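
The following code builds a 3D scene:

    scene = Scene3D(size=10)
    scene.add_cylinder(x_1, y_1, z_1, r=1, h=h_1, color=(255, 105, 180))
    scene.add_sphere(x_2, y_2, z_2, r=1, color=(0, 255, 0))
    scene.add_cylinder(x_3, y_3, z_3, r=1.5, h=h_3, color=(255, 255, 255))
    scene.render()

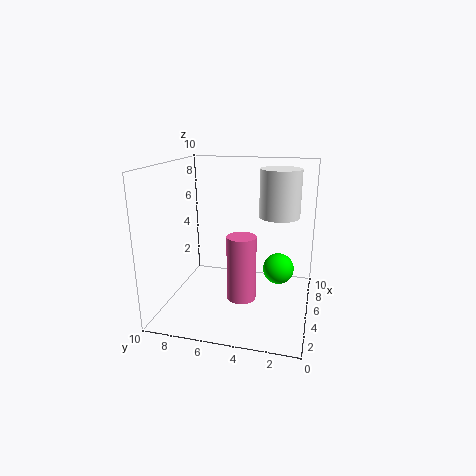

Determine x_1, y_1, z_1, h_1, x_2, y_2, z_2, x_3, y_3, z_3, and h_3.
x_1 = 4, y_1 = 4.5, z_1 = 1, h_1 = 4.5, x_2 = 4, y_2 = 2, z_2 = 3.5, x_3 = 7.5, y_3 = 2.5, z_3 = 6, h_3 = 3.5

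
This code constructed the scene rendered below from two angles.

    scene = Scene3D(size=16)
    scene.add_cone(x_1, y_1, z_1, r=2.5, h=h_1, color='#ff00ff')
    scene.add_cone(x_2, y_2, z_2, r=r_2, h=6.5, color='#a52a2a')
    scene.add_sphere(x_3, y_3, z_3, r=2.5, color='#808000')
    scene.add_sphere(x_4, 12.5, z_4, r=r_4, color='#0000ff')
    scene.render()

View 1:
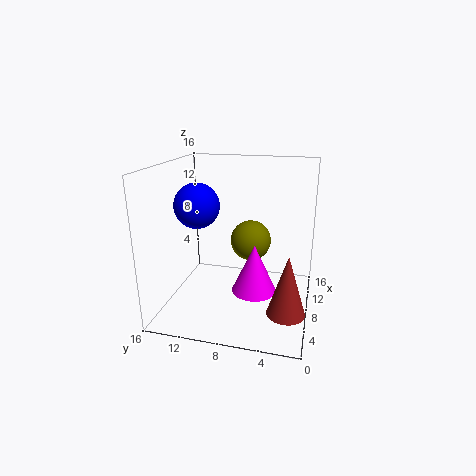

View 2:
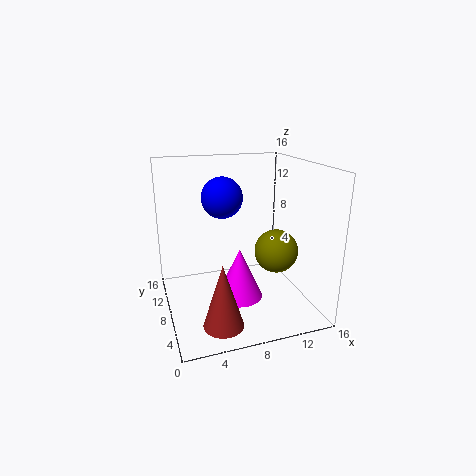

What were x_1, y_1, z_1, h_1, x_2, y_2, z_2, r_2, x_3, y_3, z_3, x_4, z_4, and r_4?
x_1 = 7.5
y_1 = 6
z_1 = 2
h_1 = 5.5
x_2 = 4.5
y_2 = 2
z_2 = 1.5
r_2 = 2
x_3 = 12.5
y_3 = 7.5
z_3 = 6
x_4 = 7.5
z_4 = 11.5
r_4 = 2.5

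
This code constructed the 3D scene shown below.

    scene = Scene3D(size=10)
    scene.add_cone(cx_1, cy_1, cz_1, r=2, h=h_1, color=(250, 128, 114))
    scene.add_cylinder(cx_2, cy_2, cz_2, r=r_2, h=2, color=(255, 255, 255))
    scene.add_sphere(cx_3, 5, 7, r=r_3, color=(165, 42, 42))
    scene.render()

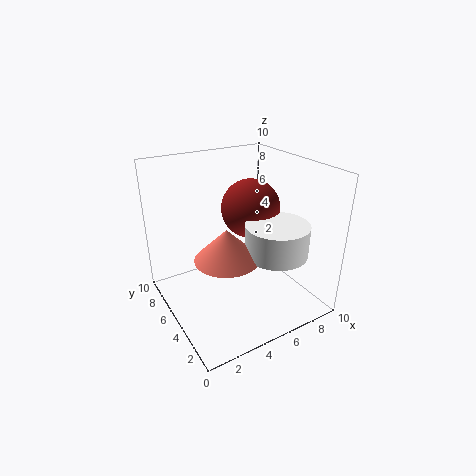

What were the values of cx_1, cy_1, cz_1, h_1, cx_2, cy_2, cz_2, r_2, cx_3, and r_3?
cx_1 = 3; cy_1 = 3; cz_1 = 5; h_1 = 2; cx_2 = 6; cy_2 = 2; cz_2 = 5; r_2 = 2; cx_3 = 6; r_3 = 2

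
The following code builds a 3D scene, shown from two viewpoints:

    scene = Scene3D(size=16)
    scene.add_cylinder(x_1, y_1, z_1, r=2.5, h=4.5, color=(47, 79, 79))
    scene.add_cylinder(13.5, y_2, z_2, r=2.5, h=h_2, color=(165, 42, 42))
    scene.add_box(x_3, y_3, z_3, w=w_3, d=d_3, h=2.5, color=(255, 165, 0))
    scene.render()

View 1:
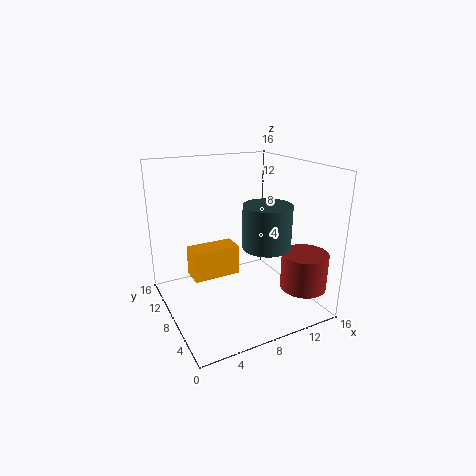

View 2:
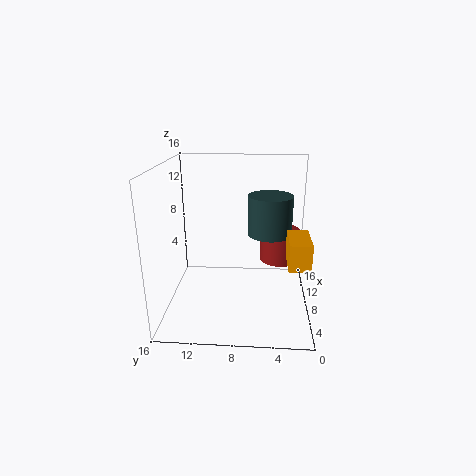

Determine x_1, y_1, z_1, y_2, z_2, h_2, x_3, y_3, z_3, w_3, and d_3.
x_1 = 9.5
y_1 = 4.5
z_1 = 8
y_2 = 3
z_2 = 3
h_2 = 4
x_3 = 0.5
y_3 = 1
z_3 = 8
w_3 = 4
d_3 = 2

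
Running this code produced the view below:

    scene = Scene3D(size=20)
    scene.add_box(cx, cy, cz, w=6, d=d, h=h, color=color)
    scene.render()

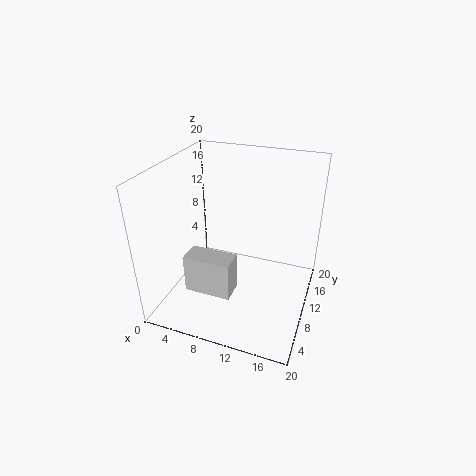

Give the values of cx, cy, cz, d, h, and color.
cx = 5.5
cy = 2.5
cz = 5.5
d = 3
h = 5
color = 'lightgray'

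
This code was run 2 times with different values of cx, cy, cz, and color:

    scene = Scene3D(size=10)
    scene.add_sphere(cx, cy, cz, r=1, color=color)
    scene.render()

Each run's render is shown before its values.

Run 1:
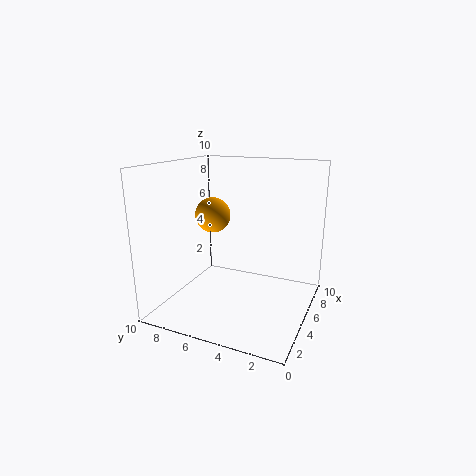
cx = 1.5, cy = 5, cz = 7.5, color = 'orange'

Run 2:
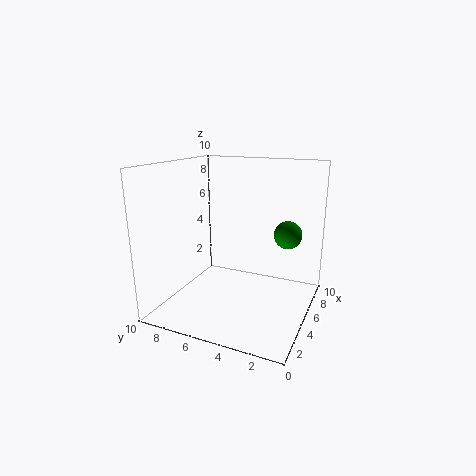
cx = 7, cy = 2, cz = 5, color = 'green'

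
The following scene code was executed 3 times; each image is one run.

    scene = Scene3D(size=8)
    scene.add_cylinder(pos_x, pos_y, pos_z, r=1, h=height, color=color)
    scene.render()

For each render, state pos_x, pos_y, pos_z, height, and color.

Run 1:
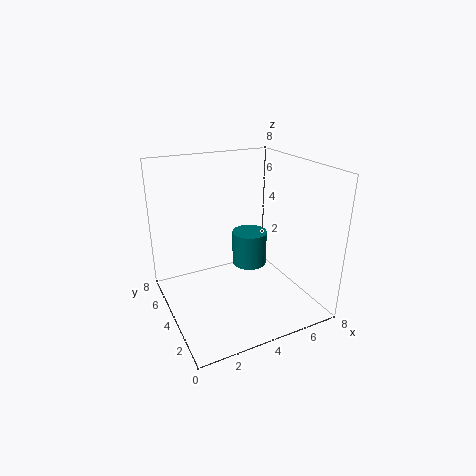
pos_x = 5, pos_y = 4.5, pos_z = 2, height = 2, color = 'teal'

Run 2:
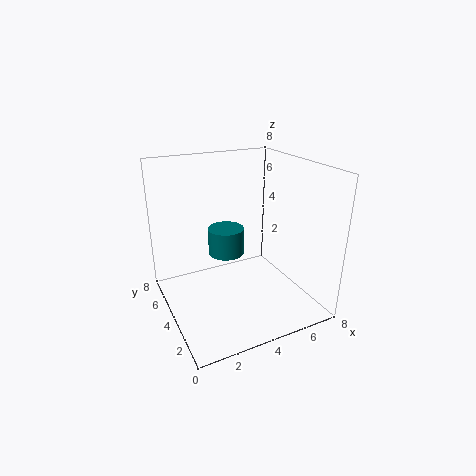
pos_x = 3.5, pos_y = 4.5, pos_z = 3, height = 1.5, color = 'teal'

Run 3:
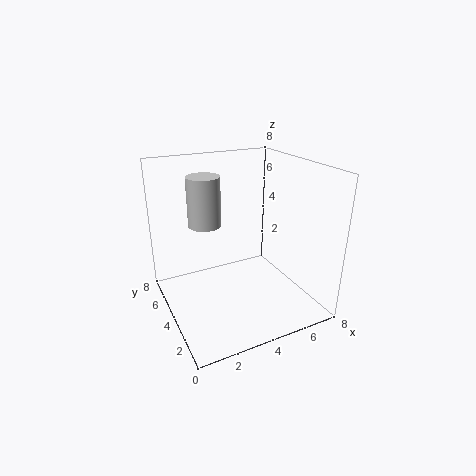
pos_x = 3, pos_y = 6.5, pos_z = 4, height = 3, color = 'lightgray'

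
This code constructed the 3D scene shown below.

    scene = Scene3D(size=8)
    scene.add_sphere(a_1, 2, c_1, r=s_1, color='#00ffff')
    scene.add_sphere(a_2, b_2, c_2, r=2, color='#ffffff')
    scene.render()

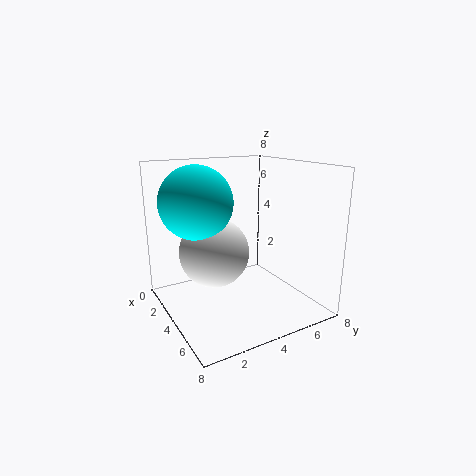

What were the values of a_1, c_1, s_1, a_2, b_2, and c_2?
a_1 = 3, c_1 = 6, s_1 = 2, a_2 = 3, b_2 = 3, c_2 = 3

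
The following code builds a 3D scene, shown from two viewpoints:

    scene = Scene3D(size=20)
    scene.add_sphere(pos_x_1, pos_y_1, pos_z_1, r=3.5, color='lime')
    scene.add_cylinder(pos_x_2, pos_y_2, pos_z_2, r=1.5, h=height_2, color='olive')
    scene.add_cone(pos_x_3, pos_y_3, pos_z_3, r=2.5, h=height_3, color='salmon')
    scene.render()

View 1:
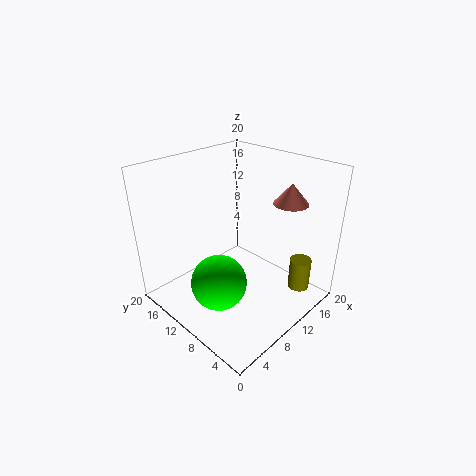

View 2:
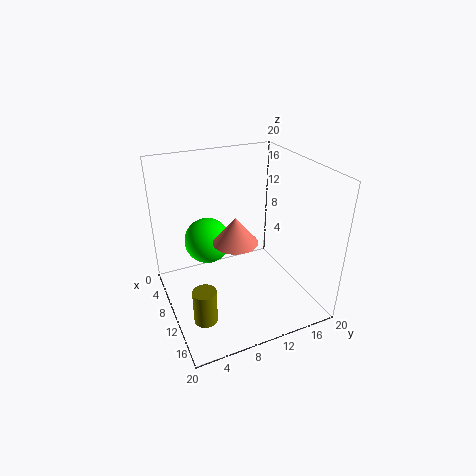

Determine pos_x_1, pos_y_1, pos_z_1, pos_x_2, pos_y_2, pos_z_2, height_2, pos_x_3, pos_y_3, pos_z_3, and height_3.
pos_x_1 = 4
pos_y_1 = 7.5
pos_z_1 = 7
pos_x_2 = 15.5
pos_y_2 = 3
pos_z_2 = 2.5
height_2 = 4.5
pos_x_3 = 17
pos_y_3 = 6.5
pos_z_3 = 14
height_3 = 3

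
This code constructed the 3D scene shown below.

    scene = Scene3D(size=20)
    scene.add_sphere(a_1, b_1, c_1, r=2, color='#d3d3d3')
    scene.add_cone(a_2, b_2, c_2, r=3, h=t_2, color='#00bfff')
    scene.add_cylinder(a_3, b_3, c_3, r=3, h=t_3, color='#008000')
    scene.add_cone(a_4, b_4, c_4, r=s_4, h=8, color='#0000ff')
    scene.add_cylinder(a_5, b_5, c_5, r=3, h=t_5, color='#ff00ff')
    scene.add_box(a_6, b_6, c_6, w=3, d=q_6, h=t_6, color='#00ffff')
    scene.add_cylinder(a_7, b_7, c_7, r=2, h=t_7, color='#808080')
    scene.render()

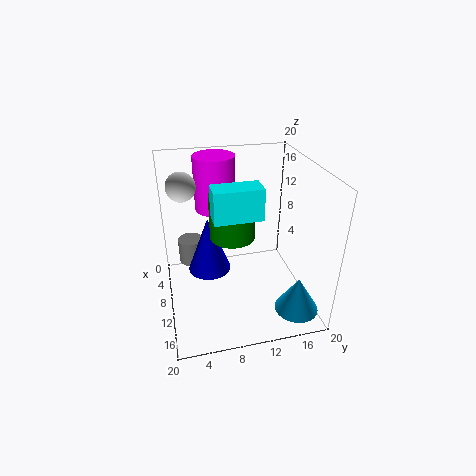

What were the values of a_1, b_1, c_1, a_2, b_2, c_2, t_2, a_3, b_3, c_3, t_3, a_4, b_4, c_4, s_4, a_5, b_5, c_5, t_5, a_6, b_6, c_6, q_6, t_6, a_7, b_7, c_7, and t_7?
a_1 = 7; b_1 = 3; c_1 = 17; a_2 = 16; b_2 = 17; c_2 = 1; t_2 = 5; a_3 = 11; b_3 = 9; c_3 = 11; t_3 = 6; a_4 = 9; b_4 = 6; c_4 = 5; s_4 = 3; a_5 = 4; b_5 = 8; c_5 = 12; t_5 = 8; a_6 = 12; b_6 = 6; c_6 = 15; q_6 = 6; t_6 = 4; a_7 = 2; b_7 = 4; c_7 = 2; t_7 = 4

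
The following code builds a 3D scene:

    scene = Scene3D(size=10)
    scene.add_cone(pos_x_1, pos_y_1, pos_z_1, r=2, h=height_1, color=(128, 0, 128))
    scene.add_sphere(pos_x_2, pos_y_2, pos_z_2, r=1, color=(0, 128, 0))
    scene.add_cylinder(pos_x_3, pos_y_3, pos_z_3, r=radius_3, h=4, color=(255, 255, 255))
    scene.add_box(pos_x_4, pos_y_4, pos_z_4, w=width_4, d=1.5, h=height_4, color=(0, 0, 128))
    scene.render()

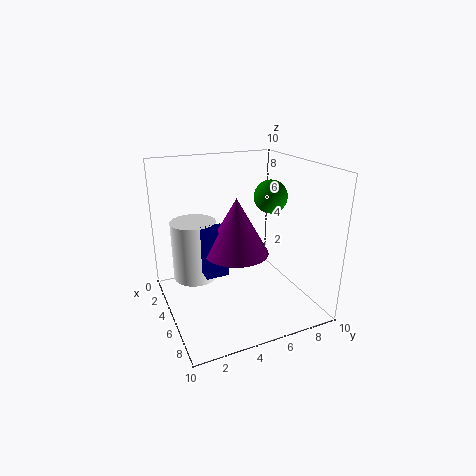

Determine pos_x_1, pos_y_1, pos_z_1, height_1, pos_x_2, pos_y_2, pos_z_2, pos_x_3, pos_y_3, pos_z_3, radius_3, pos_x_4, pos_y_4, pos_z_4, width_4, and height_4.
pos_x_1 = 7, pos_y_1 = 4, pos_z_1 = 5, height_1 = 3.5, pos_x_2 = 7.5, pos_y_2 = 6, pos_z_2 = 8.5, pos_x_3 = 4.5, pos_y_3 = 2, pos_z_3 = 2.5, radius_3 = 1.5, pos_x_4 = 5.5, pos_y_4 = 2, pos_z_4 = 3.5, width_4 = 1.5, height_4 = 3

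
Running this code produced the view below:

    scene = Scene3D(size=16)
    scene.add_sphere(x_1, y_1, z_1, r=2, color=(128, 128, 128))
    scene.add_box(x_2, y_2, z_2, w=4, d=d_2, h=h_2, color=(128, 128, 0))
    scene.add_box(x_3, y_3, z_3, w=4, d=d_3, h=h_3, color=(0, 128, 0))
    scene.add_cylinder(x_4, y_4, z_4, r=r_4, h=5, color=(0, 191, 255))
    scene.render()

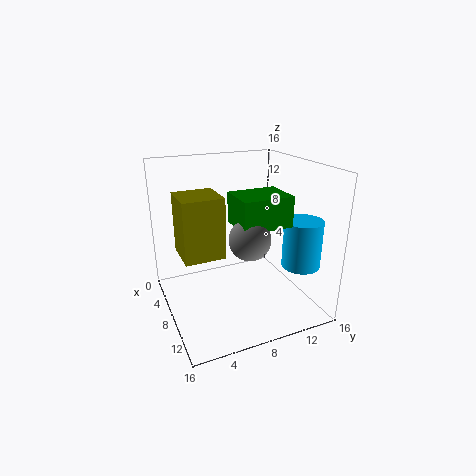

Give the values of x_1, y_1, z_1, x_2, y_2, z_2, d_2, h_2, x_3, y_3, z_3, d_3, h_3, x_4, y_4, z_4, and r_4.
x_1 = 13, y_1 = 7, z_1 = 10, x_2 = 8, y_2 = 1, z_2 = 8, d_2 = 4, h_2 = 6, x_3 = 10, y_3 = 6, z_3 = 11, d_3 = 5, h_3 = 3, x_4 = 13, y_4 = 13, z_4 = 6, r_4 = 2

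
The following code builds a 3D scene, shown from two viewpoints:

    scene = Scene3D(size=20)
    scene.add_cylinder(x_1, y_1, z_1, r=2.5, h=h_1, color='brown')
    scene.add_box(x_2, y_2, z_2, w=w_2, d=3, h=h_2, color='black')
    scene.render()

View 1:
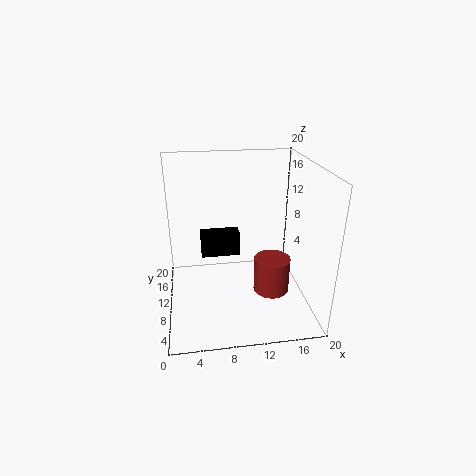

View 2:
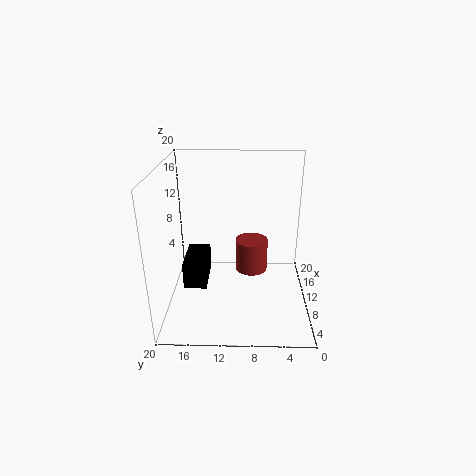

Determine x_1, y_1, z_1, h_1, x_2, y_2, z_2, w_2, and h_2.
x_1 = 14.5
y_1 = 8
z_1 = 2.5
h_1 = 5
x_2 = 5
y_2 = 14
z_2 = 5
w_2 = 6
h_2 = 3.5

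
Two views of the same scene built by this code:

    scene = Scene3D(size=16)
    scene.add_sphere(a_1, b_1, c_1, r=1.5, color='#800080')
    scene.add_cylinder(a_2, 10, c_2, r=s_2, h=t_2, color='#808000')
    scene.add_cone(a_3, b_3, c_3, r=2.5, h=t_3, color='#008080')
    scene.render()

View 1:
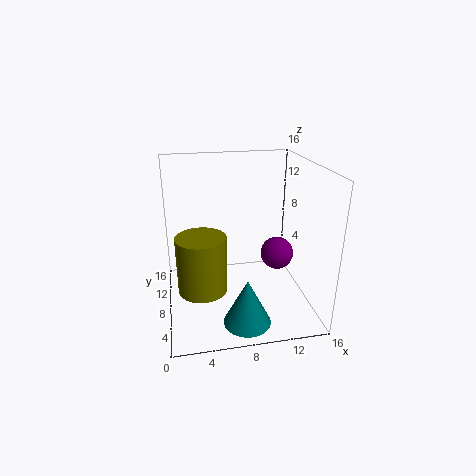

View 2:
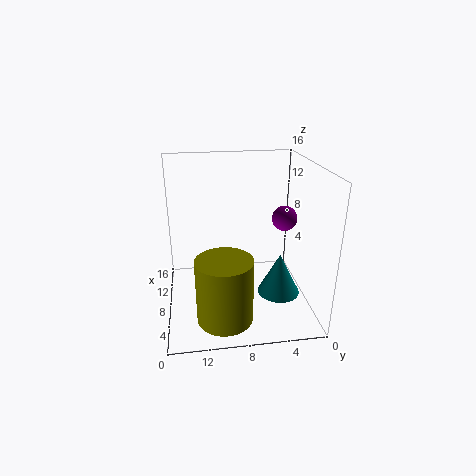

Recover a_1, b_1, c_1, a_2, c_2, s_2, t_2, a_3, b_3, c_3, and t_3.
a_1 = 10.5, b_1 = 2, c_1 = 9, a_2 = 4, c_2 = 0.5, s_2 = 3, t_2 = 7, a_3 = 8, b_3 = 3, c_3 = 0.5, t_3 = 5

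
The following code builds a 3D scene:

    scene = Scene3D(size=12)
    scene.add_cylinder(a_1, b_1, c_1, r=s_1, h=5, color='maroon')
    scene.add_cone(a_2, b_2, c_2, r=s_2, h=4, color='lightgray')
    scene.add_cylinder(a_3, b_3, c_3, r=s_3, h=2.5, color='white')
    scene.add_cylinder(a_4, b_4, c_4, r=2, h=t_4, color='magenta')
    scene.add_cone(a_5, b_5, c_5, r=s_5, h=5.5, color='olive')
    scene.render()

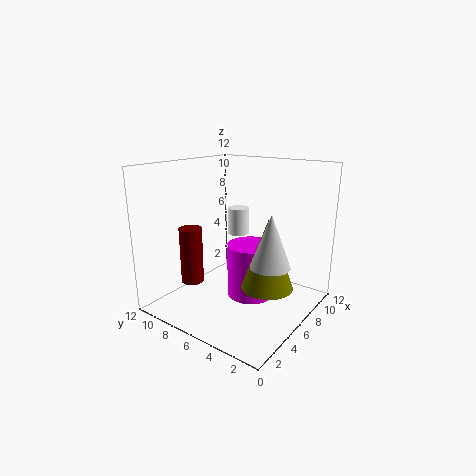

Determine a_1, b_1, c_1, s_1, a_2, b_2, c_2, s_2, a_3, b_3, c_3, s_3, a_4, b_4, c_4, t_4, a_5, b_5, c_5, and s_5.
a_1 = 4.5, b_1 = 10, c_1 = 1.5, s_1 = 1, a_2 = 4.5, b_2 = 2, c_2 = 5, s_2 = 1.5, a_3 = 9.5, b_3 = 8.5, c_3 = 5, s_3 = 1, a_4 = 6.5, b_4 = 5, c_4 = 1, t_4 = 4.5, a_5 = 5, b_5 = 2.5, c_5 = 3, s_5 = 2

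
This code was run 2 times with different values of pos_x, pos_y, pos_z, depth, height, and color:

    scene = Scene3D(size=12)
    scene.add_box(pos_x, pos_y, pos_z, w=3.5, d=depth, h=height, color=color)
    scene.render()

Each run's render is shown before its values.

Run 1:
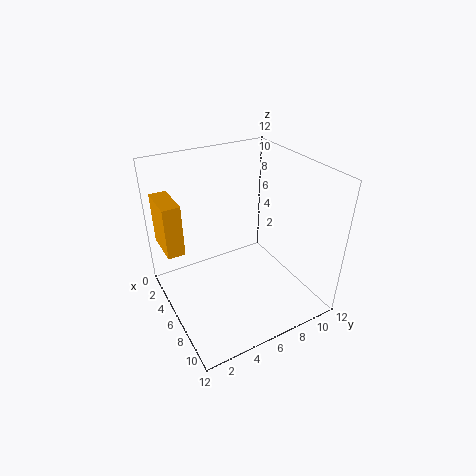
pos_x = 0.5; pos_y = 0.5; pos_z = 4.5; depth = 1.5; height = 4.5; color = 'orange'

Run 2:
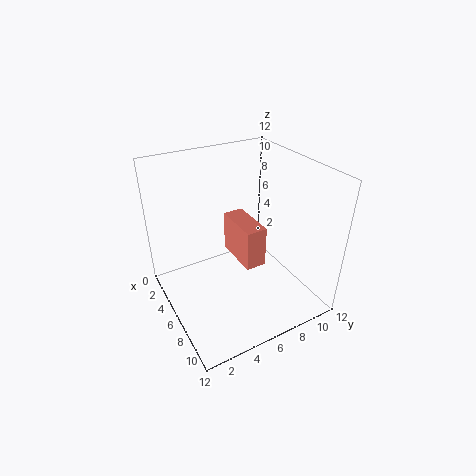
pos_x = 6.5; pos_y = 4.5; pos_z = 6; depth = 1.5; height = 3; color = 'salmon'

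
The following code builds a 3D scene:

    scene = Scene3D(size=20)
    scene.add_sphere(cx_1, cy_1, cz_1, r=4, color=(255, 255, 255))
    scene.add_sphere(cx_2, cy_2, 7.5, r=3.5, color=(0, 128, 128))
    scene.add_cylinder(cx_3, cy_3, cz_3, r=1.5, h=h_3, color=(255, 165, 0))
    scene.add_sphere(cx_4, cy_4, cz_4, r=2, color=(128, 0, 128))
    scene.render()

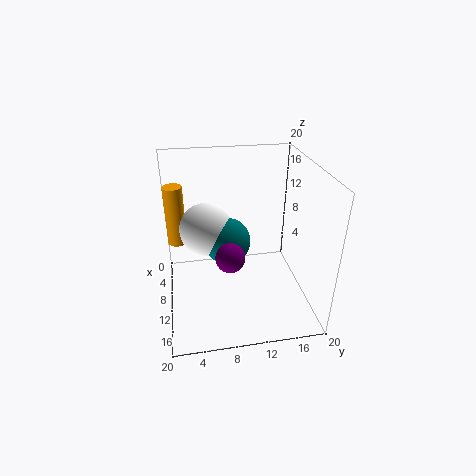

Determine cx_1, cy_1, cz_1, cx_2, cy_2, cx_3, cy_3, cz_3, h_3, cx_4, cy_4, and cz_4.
cx_1 = 5; cy_1 = 6; cz_1 = 9; cx_2 = 6.5; cy_2 = 9; cx_3 = 2; cy_3 = 1.5; cz_3 = 5.5; h_3 = 9.5; cx_4 = 12.5; cy_4 = 8.5; cz_4 = 8.5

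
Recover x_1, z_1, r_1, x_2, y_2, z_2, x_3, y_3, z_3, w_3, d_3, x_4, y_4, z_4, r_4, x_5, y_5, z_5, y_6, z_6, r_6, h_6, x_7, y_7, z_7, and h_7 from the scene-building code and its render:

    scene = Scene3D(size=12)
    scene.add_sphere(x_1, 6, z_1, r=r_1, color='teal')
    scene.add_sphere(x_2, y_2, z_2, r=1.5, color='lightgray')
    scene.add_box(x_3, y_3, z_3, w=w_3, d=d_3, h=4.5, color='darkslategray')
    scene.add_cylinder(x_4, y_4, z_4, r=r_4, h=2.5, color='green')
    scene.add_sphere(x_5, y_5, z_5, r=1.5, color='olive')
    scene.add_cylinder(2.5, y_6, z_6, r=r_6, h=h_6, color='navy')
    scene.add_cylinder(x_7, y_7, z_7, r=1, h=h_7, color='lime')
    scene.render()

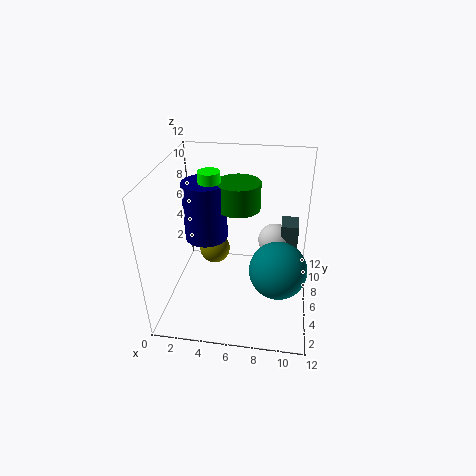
x_1 = 9.5; z_1 = 3; r_1 = 2.5; x_2 = 9; y_2 = 8.5; z_2 = 4.5; x_3 = 9.5; y_3 = 7.5; z_3 = 2; w_3 = 1.5; d_3 = 2; x_4 = 5.5; y_4 = 9.5; z_4 = 7; r_4 = 2; x_5 = 3; y_5 = 10; z_5 = 2; y_6 = 9; z_6 = 4; r_6 = 2; h_6 = 5.5; x_7 = 3; y_7 = 9; z_7 = 6.5; h_7 = 4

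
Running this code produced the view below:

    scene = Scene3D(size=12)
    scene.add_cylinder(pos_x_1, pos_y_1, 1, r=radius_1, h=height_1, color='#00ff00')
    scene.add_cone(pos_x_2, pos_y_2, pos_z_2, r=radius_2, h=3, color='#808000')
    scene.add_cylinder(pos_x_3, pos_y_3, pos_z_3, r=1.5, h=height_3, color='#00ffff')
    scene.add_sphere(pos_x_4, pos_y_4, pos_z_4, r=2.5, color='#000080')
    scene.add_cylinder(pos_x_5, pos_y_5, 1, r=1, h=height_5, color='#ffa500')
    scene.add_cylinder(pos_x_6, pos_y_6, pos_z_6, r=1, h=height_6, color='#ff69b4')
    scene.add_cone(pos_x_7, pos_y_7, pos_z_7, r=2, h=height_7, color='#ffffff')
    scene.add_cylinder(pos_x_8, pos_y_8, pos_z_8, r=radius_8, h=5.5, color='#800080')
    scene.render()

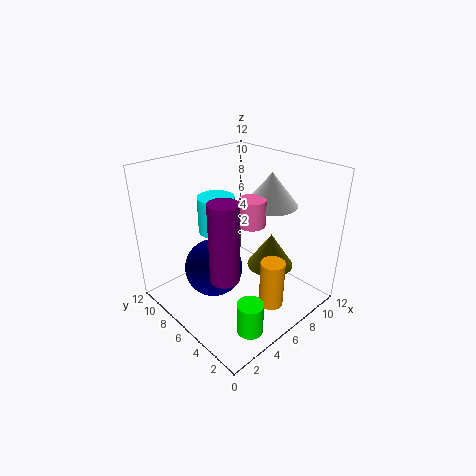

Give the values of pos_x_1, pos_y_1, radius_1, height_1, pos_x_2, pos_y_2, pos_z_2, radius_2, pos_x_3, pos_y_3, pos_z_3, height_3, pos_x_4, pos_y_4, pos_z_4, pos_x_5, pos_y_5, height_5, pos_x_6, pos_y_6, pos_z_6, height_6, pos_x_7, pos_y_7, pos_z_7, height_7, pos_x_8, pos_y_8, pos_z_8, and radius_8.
pos_x_1 = 3; pos_y_1 = 1.5; radius_1 = 1; height_1 = 2.5; pos_x_2 = 8.5; pos_y_2 = 4.5; pos_z_2 = 3; radius_2 = 2; pos_x_3 = 5; pos_y_3 = 7.5; pos_z_3 = 6.5; height_3 = 3; pos_x_4 = 4.5; pos_y_4 = 7.5; pos_z_4 = 3; pos_x_5 = 6.5; pos_y_5 = 2.5; height_5 = 4; pos_x_6 = 5; pos_y_6 = 3.5; pos_z_6 = 8.5; height_6 = 2; pos_x_7 = 7; pos_y_7 = 3.5; pos_z_7 = 9.5; height_7 = 2.5; pos_x_8 = 1.5; pos_y_8 = 2.5; pos_z_8 = 6; radius_8 = 1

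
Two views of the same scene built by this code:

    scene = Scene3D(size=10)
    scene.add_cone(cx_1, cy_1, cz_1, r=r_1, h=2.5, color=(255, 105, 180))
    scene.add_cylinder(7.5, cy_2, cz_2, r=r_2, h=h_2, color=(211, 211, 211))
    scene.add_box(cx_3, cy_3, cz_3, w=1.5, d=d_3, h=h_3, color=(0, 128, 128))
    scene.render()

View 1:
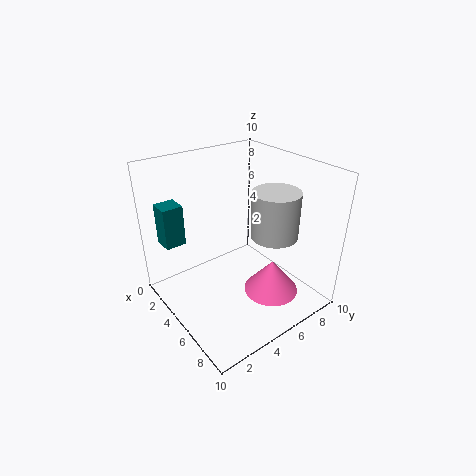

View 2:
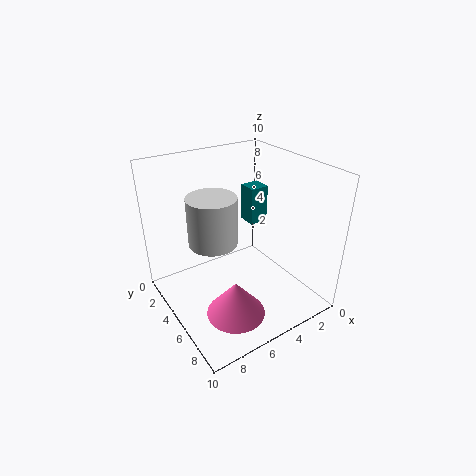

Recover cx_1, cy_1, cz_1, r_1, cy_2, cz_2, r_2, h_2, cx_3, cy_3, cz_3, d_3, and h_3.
cx_1 = 6.5; cy_1 = 7; cz_1 = 0.5; r_1 = 2; cy_2 = 6; cz_2 = 6; r_2 = 1.5; h_2 = 3; cx_3 = 0.5; cy_3 = 1; cz_3 = 4; d_3 = 1.5; h_3 = 3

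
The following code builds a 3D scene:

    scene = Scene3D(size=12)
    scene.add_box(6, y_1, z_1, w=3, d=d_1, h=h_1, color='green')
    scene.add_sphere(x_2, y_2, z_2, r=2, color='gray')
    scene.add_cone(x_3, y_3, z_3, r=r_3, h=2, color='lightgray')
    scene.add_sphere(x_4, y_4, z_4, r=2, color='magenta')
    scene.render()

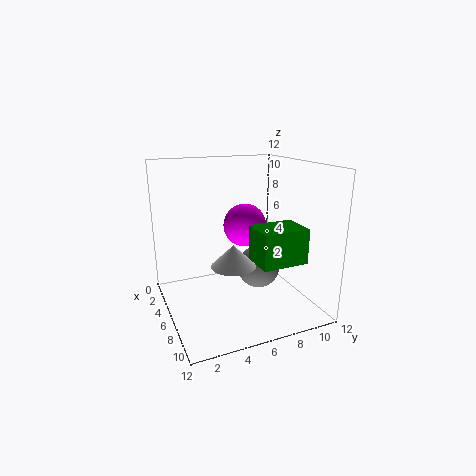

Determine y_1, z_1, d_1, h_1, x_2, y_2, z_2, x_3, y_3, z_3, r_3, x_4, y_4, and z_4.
y_1 = 7
z_1 = 4
d_1 = 4
h_1 = 3
x_2 = 4
y_2 = 9
z_2 = 2
x_3 = 5
y_3 = 6
z_3 = 3
r_3 = 2
x_4 = 3
y_4 = 8
z_4 = 6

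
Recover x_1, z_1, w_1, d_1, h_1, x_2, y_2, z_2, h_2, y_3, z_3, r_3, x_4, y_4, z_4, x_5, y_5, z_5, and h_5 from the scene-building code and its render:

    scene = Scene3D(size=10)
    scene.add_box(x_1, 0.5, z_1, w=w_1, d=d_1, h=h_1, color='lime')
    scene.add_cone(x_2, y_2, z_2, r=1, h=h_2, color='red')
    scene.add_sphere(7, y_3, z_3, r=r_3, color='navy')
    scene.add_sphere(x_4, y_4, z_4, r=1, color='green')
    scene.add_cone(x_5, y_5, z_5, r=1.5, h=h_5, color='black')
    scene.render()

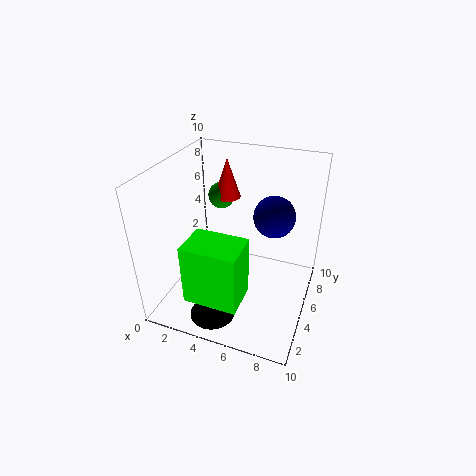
x_1 = 3; z_1 = 2.5; w_1 = 3.5; d_1 = 2.5; h_1 = 4; x_2 = 3; y_2 = 8; z_2 = 6.5; h_2 = 3; y_3 = 7; z_3 = 6; r_3 = 1.5; x_4 = 2.5; y_4 = 8; z_4 = 6.5; x_5 = 4.5; y_5 = 1.5; z_5 = 1; h_5 = 2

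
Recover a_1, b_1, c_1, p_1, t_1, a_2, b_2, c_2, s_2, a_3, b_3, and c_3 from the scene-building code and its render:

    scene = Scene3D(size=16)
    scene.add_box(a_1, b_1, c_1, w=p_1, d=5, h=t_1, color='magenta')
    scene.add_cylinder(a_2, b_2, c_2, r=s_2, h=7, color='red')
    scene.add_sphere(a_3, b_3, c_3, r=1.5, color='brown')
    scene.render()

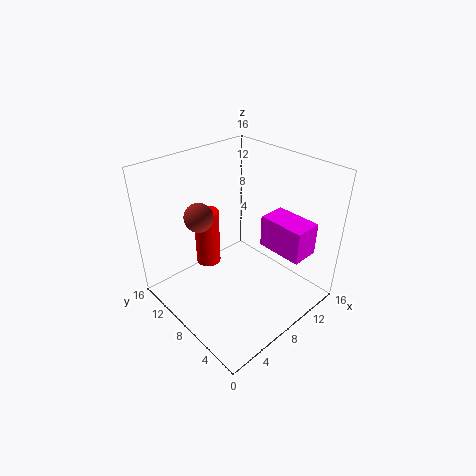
a_1 = 9.5; b_1 = 1; c_1 = 7.5; p_1 = 3; t_1 = 3.5; a_2 = 7.5; b_2 = 13; c_2 = 2.5; s_2 = 1.5; a_3 = 4; b_3 = 9.5; c_3 = 11.5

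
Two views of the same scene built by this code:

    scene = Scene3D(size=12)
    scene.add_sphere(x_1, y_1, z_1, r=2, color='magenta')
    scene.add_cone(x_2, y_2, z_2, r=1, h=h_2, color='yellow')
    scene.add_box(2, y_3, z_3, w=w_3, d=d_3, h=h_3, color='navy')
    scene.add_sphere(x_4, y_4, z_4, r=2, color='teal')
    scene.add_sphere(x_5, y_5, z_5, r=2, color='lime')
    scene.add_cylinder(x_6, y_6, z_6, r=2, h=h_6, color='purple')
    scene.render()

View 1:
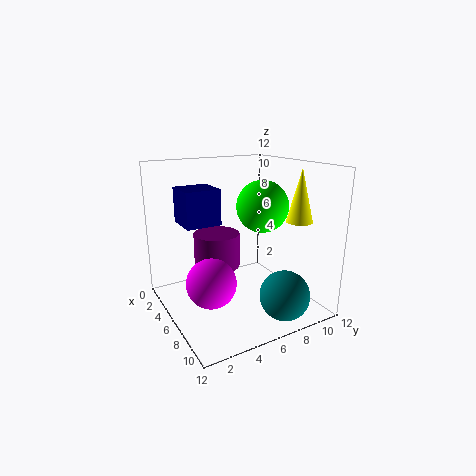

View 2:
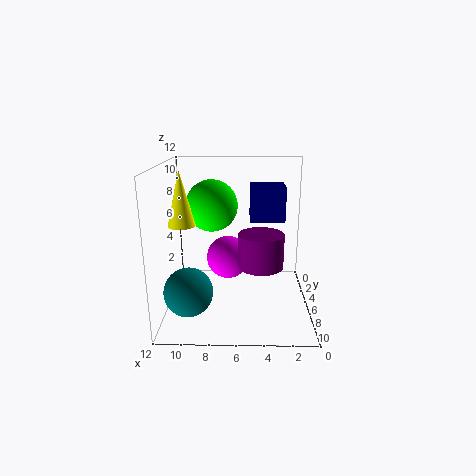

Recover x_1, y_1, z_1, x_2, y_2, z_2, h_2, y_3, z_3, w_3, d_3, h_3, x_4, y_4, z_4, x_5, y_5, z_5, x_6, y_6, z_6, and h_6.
x_1 = 7; y_1 = 3; z_1 = 3; x_2 = 10; y_2 = 9; z_2 = 8; h_2 = 4; y_3 = 2; z_3 = 7; w_3 = 3; d_3 = 3; h_3 = 3; x_4 = 10; y_4 = 8; z_4 = 2; x_5 = 8; y_5 = 7; z_5 = 9; x_6 = 4; y_6 = 5; z_6 = 3; h_6 = 3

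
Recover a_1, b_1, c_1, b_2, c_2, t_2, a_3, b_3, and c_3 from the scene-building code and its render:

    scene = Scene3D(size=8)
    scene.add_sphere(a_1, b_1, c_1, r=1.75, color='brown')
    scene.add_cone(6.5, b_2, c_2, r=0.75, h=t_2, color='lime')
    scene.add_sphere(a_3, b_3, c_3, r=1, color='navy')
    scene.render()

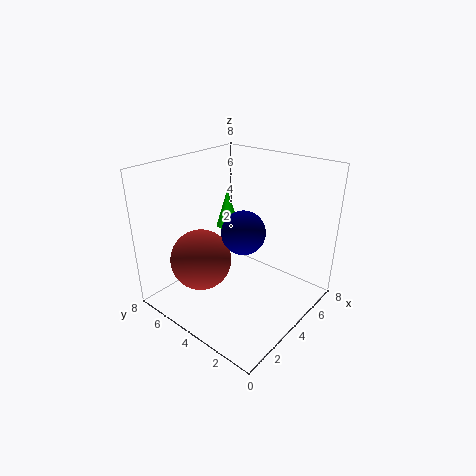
a_1 = 2.75, b_1 = 5.75, c_1 = 2.5, b_2 = 7, c_2 = 3, t_2 = 2.5, a_3 = 2, b_3 = 2, c_3 = 5.75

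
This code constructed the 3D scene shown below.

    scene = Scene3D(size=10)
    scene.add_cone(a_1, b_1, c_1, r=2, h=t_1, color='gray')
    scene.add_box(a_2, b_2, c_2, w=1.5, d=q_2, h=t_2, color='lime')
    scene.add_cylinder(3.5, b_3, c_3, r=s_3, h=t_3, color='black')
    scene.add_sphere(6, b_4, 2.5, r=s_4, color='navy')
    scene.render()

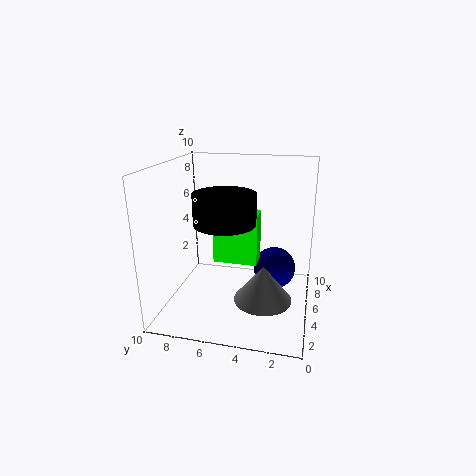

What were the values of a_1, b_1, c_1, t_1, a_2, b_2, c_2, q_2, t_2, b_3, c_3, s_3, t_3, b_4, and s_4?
a_1 = 4, b_1 = 3, c_1 = 1, t_1 = 2.5, a_2 = 4, b_2 = 3.5, c_2 = 3.5, q_2 = 3, t_2 = 3.5, b_3 = 5.5, c_3 = 6.5, s_3 = 2, t_3 = 2, b_4 = 2.5, s_4 = 1.5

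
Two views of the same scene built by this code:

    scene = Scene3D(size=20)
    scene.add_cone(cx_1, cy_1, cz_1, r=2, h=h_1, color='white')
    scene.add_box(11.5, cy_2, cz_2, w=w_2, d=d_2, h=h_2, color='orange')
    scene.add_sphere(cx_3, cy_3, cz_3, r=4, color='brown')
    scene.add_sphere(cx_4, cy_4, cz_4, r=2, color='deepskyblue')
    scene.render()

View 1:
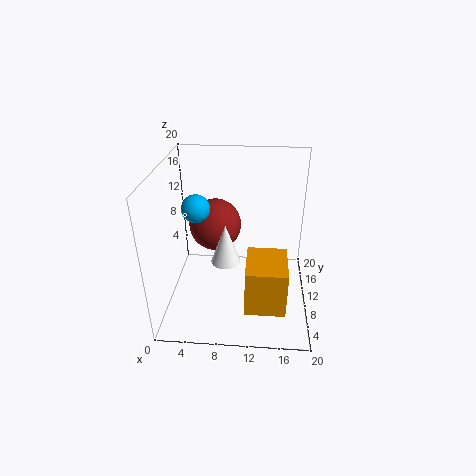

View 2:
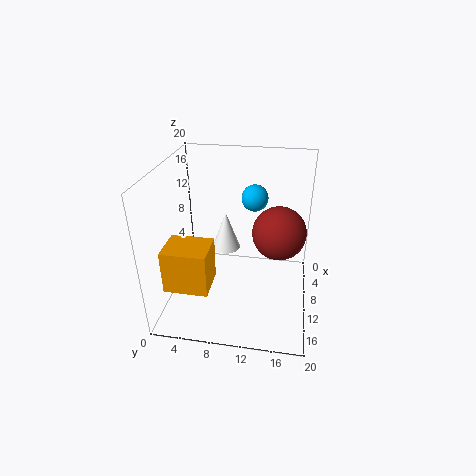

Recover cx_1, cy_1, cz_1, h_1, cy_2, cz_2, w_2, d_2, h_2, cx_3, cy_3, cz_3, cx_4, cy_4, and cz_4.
cx_1 = 8.5; cy_1 = 8; cz_1 = 7.5; h_1 = 5.5; cy_2 = 1; cz_2 = 4.5; w_2 = 5; d_2 = 6; h_2 = 6; cx_3 = 6; cy_3 = 15.5; cz_3 = 9; cx_4 = 4; cy_4 = 11.5; cz_4 = 13.5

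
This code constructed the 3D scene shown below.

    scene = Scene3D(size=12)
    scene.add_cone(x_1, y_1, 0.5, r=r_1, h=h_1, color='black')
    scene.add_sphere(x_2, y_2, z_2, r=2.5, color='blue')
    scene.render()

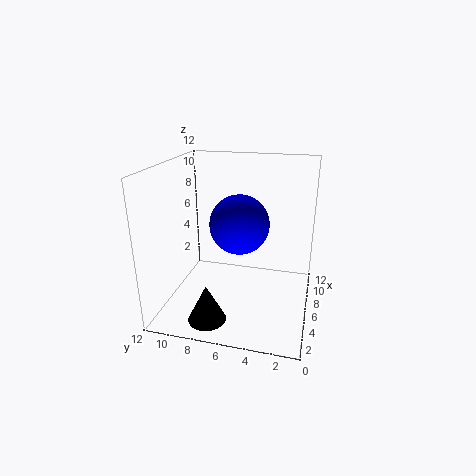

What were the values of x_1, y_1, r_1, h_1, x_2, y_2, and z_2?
x_1 = 2, y_1 = 7.5, r_1 = 1.5, h_1 = 3, x_2 = 6.5, y_2 = 6, z_2 = 7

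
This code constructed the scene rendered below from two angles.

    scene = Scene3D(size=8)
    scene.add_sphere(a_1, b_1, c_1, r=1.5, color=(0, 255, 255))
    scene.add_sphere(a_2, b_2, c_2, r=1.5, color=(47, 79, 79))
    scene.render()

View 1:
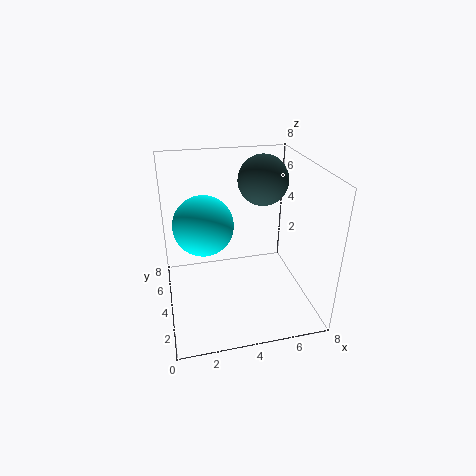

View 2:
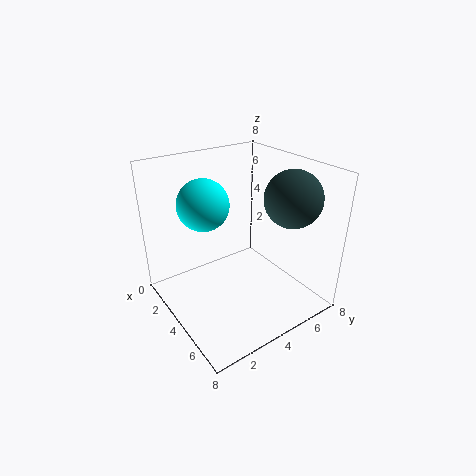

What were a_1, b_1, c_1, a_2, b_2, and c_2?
a_1 = 2, b_1 = 3, c_1 = 5.5, a_2 = 6, b_2 = 6, c_2 = 6.5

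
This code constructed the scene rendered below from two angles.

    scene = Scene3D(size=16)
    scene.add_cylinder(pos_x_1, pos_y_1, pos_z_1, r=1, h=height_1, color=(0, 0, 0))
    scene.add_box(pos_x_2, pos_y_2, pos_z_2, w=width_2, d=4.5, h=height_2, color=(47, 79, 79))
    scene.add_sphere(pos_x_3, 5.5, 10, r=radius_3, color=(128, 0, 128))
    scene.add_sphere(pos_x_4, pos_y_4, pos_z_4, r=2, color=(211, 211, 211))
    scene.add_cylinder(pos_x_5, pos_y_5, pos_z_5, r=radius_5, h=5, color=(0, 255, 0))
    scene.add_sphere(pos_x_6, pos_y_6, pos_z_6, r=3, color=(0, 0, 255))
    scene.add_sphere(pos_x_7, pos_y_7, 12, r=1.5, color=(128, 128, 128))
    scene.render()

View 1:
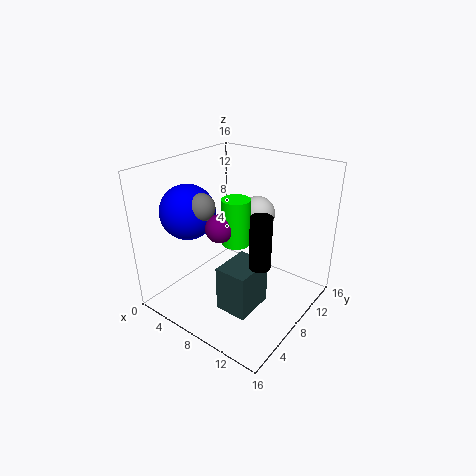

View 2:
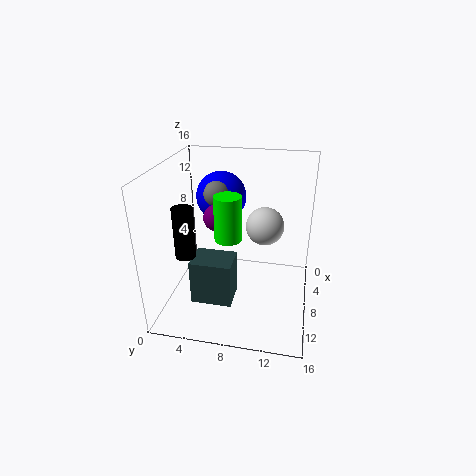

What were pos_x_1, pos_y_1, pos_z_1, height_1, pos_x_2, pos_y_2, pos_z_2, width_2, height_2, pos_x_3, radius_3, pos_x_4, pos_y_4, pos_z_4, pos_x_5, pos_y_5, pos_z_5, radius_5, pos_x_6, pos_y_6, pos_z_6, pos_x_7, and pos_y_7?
pos_x_1 = 13.5; pos_y_1 = 4; pos_z_1 = 8.5; height_1 = 5; pos_x_2 = 8.5; pos_y_2 = 3.5; pos_z_2 = 1.5; width_2 = 3.5; height_2 = 5; pos_x_3 = 7.5; radius_3 = 1.5; pos_x_4 = 8.5; pos_y_4 = 11; pos_z_4 = 10; pos_x_5 = 8.5; pos_y_5 = 7; pos_z_5 = 8; radius_5 = 1.5; pos_x_6 = 3.5; pos_y_6 = 5; pos_z_6 = 11; pos_x_7 = 5.5; pos_y_7 = 5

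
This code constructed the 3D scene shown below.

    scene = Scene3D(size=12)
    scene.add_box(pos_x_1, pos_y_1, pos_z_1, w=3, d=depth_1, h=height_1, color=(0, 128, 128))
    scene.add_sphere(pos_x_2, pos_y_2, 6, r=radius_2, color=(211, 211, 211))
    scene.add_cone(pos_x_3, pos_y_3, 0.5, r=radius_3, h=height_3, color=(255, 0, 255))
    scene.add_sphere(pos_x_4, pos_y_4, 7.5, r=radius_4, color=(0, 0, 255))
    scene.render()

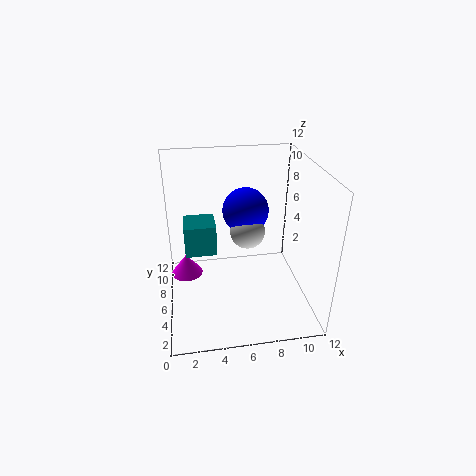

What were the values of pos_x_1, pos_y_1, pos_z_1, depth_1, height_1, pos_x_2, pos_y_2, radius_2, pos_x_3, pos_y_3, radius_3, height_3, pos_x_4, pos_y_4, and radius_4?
pos_x_1 = 1.5, pos_y_1 = 9, pos_z_1 = 2.5, depth_1 = 3, height_1 = 3, pos_x_2 = 7, pos_y_2 = 7, radius_2 = 1.5, pos_x_3 = 1.5, pos_y_3 = 9.5, radius_3 = 1.5, height_3 = 2, pos_x_4 = 7, pos_y_4 = 8, radius_4 = 2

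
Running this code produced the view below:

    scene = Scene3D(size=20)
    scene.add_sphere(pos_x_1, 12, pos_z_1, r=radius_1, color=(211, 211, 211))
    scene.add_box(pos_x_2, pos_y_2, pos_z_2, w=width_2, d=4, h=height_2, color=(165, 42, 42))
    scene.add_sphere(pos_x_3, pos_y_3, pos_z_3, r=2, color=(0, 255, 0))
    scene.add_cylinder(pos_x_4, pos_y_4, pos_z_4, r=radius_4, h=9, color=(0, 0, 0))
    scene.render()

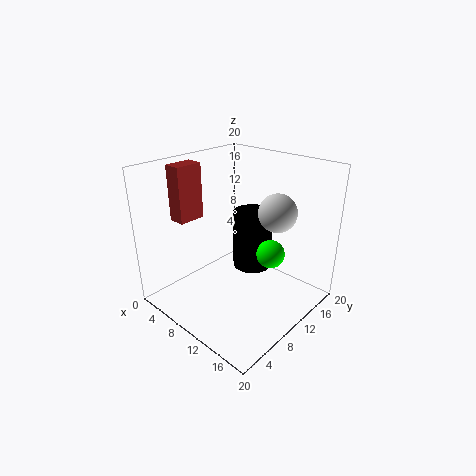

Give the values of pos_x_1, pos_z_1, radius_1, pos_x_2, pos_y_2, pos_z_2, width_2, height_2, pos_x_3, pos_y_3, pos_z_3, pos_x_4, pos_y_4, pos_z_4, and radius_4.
pos_x_1 = 15, pos_z_1 = 14.5, radius_1 = 2.5, pos_x_2 = 1, pos_y_2 = 5.5, pos_z_2 = 11.5, width_2 = 2.5, height_2 = 8, pos_x_3 = 13.5, pos_y_3 = 13, pos_z_3 = 7.5, pos_x_4 = 8.5, pos_y_4 = 15, pos_z_4 = 3, radius_4 = 3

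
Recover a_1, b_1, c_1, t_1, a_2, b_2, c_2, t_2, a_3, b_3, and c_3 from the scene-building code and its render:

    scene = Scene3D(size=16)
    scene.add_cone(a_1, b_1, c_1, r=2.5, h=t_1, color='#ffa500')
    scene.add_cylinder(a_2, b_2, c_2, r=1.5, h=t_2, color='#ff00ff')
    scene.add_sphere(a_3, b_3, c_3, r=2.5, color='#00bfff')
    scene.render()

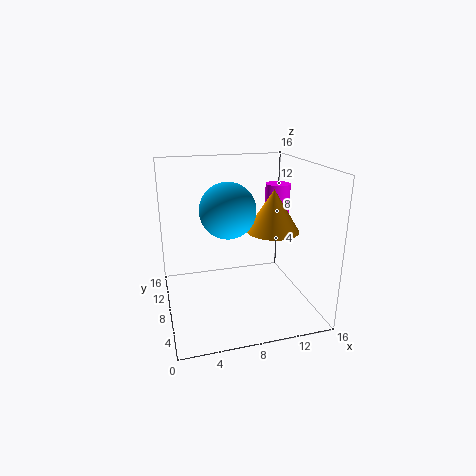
a_1 = 10; b_1 = 3; c_1 = 10.5; t_1 = 4; a_2 = 14; b_2 = 11.5; c_2 = 9.5; t_2 = 3.5; a_3 = 5.5; b_3 = 2.5; c_3 = 13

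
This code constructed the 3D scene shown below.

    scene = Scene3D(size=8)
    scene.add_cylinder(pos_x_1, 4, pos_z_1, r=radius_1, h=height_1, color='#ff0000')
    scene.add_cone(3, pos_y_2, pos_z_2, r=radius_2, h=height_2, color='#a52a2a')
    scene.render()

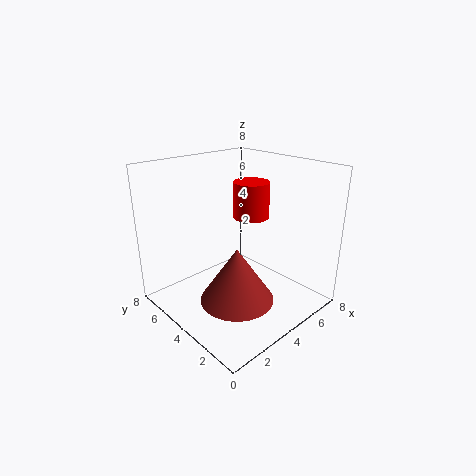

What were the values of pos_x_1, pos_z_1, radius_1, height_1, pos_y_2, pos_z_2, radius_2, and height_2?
pos_x_1 = 5, pos_z_1 = 5, radius_1 = 1, height_1 = 2, pos_y_2 = 3, pos_z_2 = 1, radius_2 = 2, height_2 = 3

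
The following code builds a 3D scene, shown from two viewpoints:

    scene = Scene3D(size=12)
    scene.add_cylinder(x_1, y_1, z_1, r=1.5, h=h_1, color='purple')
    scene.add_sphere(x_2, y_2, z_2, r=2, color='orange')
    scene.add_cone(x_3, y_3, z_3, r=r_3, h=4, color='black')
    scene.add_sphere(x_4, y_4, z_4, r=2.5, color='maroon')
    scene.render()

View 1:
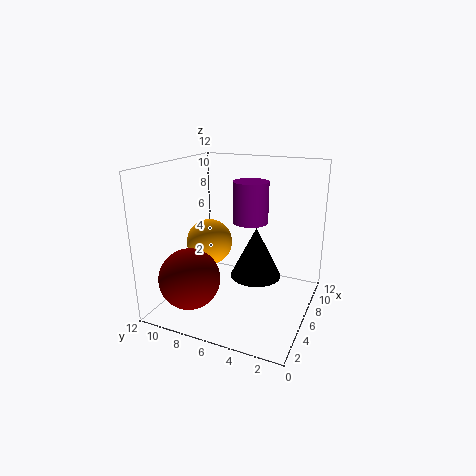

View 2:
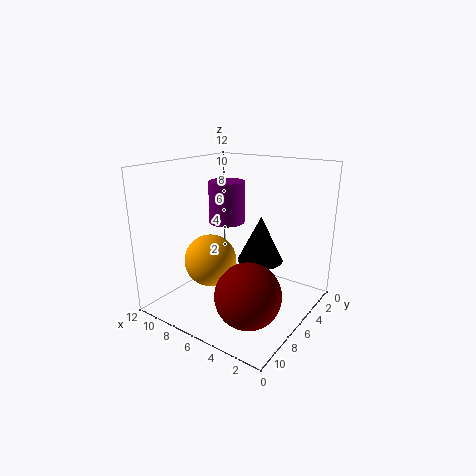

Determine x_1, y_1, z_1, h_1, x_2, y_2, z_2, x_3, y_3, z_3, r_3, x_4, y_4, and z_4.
x_1 = 7.5; y_1 = 5.5; z_1 = 7; h_1 = 3.5; x_2 = 6.5; y_2 = 9; z_2 = 5; x_3 = 5; y_3 = 4; z_3 = 3.5; r_3 = 2; x_4 = 3; y_4 = 9; z_4 = 3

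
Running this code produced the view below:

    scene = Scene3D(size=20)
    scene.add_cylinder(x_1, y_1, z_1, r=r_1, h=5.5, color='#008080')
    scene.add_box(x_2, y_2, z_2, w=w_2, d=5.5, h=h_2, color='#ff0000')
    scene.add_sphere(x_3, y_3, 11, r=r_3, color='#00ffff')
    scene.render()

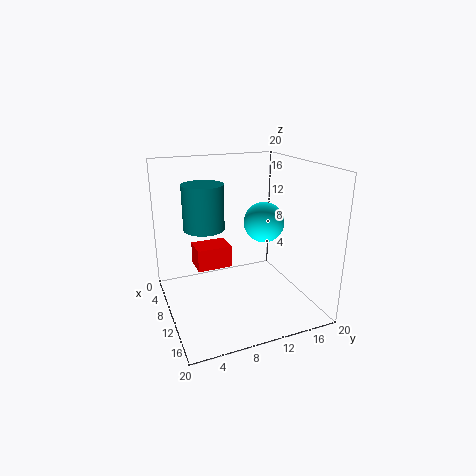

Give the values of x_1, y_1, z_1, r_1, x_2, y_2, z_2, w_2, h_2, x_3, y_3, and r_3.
x_1 = 12.5; y_1 = 4.5; z_1 = 13; r_1 = 2.5; x_2 = 1; y_2 = 5.5; z_2 = 3; w_2 = 4; h_2 = 3.5; x_3 = 8; y_3 = 15; r_3 = 3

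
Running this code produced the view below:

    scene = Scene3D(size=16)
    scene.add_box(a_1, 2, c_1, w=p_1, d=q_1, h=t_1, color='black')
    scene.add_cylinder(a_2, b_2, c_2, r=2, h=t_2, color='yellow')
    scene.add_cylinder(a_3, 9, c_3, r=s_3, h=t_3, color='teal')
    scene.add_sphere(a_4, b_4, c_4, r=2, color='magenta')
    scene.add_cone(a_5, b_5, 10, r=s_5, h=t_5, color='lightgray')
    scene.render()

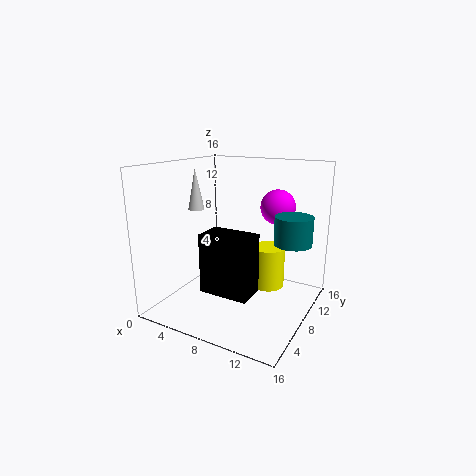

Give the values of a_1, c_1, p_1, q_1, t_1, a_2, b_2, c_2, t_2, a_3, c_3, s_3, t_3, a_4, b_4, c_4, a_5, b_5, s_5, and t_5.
a_1 = 7, c_1 = 4, p_1 = 5, q_1 = 3, t_1 = 6, a_2 = 10, b_2 = 12, c_2 = 1, t_2 = 5, a_3 = 14, c_3 = 8, s_3 = 2, t_3 = 3, a_4 = 11, b_4 = 12, c_4 = 11, a_5 = 1, b_5 = 10, s_5 = 1, t_5 = 5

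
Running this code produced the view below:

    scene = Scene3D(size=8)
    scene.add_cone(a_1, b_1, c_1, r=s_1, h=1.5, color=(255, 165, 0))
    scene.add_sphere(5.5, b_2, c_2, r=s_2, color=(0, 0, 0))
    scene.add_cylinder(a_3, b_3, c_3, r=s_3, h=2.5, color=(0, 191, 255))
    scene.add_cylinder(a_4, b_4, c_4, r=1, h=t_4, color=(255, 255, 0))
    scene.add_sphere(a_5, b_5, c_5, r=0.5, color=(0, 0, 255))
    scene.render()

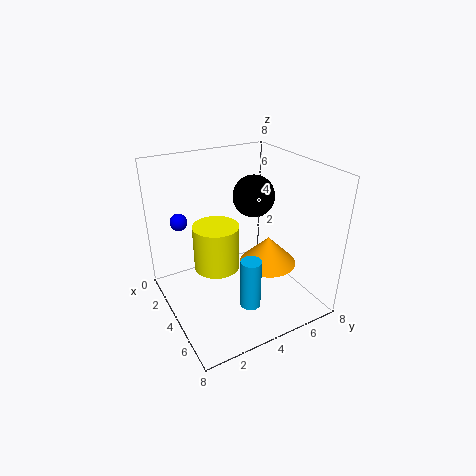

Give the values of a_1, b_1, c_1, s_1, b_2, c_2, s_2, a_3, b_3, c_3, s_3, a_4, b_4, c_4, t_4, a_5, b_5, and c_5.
a_1 = 5.5, b_1 = 5, c_1 = 3, s_1 = 1.5, b_2 = 4, c_2 = 7, s_2 = 1, a_3 = 7, b_3 = 3, c_3 = 2, s_3 = 0.5, a_4 = 6.5, b_4 = 1.5, c_4 = 4.5, t_4 = 2, a_5 = 1.5, b_5 = 1.5, c_5 = 4.5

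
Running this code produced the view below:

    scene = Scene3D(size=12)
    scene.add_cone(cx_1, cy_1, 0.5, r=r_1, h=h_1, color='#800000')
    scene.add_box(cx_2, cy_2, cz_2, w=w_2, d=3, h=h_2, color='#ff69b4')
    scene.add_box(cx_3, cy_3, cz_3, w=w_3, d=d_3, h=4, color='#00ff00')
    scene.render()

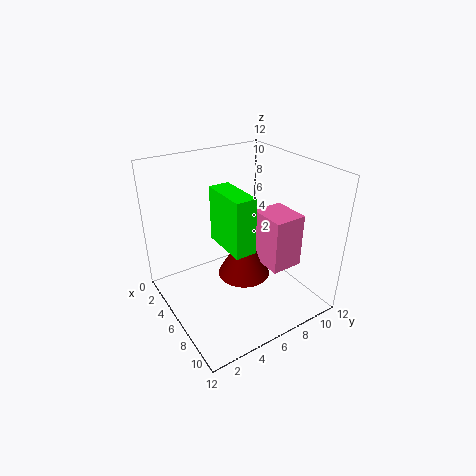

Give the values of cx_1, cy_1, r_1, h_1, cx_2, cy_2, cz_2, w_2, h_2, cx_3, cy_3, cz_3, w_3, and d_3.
cx_1 = 4
cy_1 = 8
r_1 = 2.5
h_1 = 4.5
cx_2 = 4
cy_2 = 9
cz_2 = 2
w_2 = 3.5
h_2 = 5
cx_3 = 7
cy_3 = 3
cz_3 = 7.5
w_3 = 3.5
d_3 = 1.5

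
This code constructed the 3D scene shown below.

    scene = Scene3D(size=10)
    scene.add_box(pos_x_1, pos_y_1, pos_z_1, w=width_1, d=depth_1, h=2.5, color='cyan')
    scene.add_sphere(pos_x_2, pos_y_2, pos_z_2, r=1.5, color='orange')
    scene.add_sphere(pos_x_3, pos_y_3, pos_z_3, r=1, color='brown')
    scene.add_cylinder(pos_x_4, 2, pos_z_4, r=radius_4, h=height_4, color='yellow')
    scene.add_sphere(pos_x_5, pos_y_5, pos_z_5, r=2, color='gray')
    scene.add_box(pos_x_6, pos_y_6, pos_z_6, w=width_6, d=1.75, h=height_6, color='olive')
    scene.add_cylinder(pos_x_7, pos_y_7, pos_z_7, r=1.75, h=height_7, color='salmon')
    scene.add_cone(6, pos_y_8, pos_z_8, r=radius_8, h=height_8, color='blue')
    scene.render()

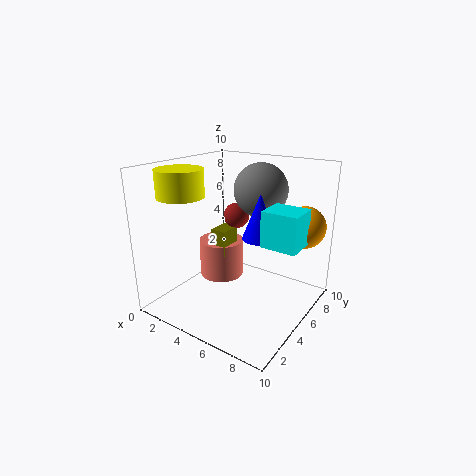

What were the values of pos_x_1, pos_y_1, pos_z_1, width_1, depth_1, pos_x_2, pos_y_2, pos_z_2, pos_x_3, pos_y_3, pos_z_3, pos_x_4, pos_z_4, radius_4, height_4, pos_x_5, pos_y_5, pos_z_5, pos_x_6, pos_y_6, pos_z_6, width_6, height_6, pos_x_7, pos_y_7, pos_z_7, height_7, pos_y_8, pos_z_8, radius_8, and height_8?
pos_x_1 = 6.75; pos_y_1 = 5; pos_z_1 = 4.75; width_1 = 2.5; depth_1 = 2.25; pos_x_2 = 8.5; pos_y_2 = 8.25; pos_z_2 = 5.5; pos_x_3 = 3; pos_y_3 = 7.75; pos_z_3 = 5.5; pos_x_4 = 2.75; pos_z_4 = 8.25; radius_4 = 1.5; height_4 = 1.75; pos_x_5 = 5; pos_y_5 = 8; pos_z_5 = 7.75; pos_x_6 = 2; pos_y_6 = 5.75; pos_z_6 = 2.75; width_6 = 1.25; height_6 = 2; pos_x_7 = 2; pos_y_7 = 7; pos_z_7 = 0.5; height_7 = 3; pos_y_8 = 6.25; pos_z_8 = 4.75; radius_8 = 1.25; height_8 = 3.25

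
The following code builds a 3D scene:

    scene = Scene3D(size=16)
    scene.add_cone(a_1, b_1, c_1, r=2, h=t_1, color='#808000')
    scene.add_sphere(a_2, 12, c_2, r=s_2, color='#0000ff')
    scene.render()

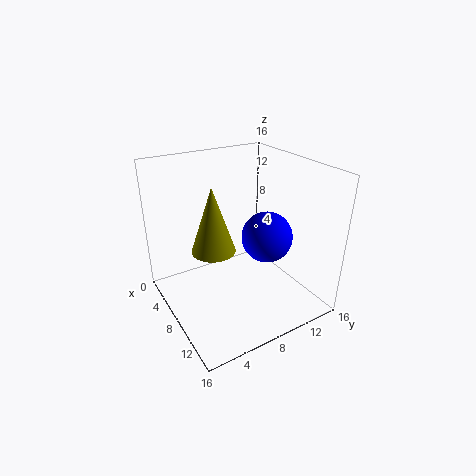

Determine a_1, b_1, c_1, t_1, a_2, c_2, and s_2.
a_1 = 12; b_1 = 3; c_1 = 10; t_1 = 6; a_2 = 8; c_2 = 7; s_2 = 3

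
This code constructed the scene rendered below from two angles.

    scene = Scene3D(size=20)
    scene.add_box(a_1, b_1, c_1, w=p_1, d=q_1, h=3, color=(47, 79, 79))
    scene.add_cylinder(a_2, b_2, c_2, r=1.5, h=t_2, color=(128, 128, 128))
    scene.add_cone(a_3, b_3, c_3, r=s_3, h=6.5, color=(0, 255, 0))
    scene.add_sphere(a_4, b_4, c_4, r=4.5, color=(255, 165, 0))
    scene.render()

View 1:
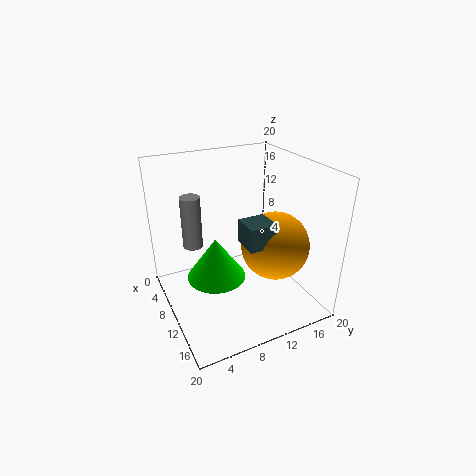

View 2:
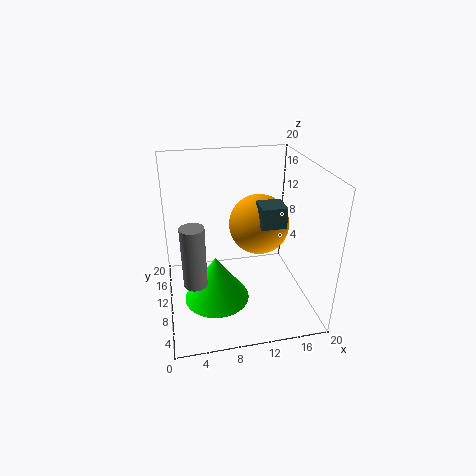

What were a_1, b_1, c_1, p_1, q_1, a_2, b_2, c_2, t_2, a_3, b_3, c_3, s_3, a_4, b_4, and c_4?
a_1 = 13
b_1 = 8.5
c_1 = 11.5
p_1 = 3.5
q_1 = 3.5
a_2 = 3.5
b_2 = 5.5
c_2 = 6.5
t_2 = 8
a_3 = 6.5
b_3 = 8
c_3 = 2
s_3 = 4.5
a_4 = 14
b_4 = 13.5
c_4 = 10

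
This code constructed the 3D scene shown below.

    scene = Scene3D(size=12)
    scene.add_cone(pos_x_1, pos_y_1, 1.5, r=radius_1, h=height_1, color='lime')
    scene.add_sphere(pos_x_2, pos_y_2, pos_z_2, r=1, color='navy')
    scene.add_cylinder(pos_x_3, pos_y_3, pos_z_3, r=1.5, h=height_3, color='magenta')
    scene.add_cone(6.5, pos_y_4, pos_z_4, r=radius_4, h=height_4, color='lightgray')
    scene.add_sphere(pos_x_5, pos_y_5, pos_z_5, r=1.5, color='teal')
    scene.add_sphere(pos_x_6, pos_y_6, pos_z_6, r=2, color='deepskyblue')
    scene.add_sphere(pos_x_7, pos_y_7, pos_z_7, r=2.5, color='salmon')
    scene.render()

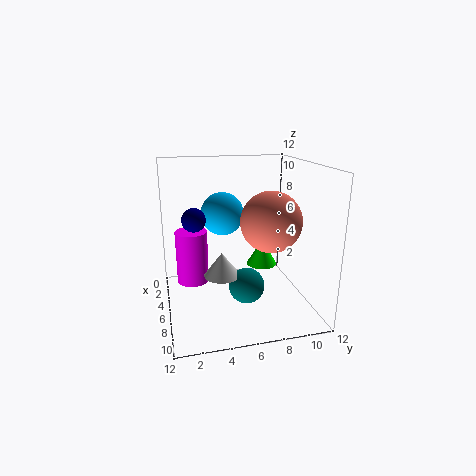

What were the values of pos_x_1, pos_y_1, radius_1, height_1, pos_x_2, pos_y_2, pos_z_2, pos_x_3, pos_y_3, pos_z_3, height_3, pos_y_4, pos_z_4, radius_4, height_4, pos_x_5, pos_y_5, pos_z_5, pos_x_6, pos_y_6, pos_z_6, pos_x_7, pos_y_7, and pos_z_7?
pos_x_1 = 2; pos_y_1 = 9.5; radius_1 = 1.5; height_1 = 2.5; pos_x_2 = 5; pos_y_2 = 2.5; pos_z_2 = 7.5; pos_x_3 = 2; pos_y_3 = 2.5; pos_z_3 = 0.5; height_3 = 5; pos_y_4 = 4.5; pos_z_4 = 3; radius_4 = 1.5; height_4 = 2; pos_x_5 = 7; pos_y_5 = 6.5; pos_z_5 = 2; pos_x_6 = 2; pos_y_6 = 5.5; pos_z_6 = 7; pos_x_7 = 7; pos_y_7 = 8.5; pos_z_7 = 7.5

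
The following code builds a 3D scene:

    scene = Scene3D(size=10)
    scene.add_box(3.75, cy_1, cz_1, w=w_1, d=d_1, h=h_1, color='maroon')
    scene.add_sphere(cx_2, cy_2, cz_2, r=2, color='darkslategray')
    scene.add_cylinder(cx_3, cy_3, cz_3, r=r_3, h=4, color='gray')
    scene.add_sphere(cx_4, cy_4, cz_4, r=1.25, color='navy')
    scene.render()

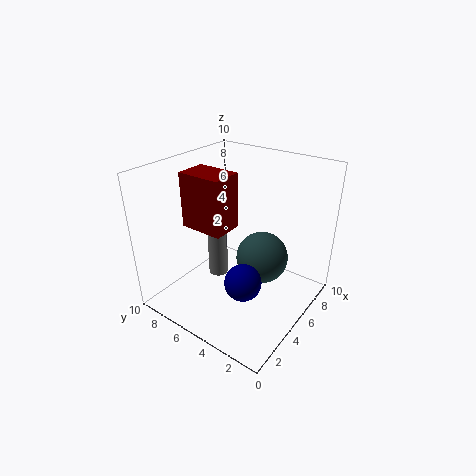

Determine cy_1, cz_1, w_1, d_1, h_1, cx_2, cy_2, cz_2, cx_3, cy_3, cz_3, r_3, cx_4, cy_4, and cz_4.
cy_1 = 5.75, cz_1 = 5.25, w_1 = 2.25, d_1 = 3.25, h_1 = 4, cx_2 = 7.5, cy_2 = 4.5, cz_2 = 2.25, cx_3 = 5.75, cy_3 = 7.5, cz_3 = 0.75, r_3 = 0.75, cx_4 = 3.5, cy_4 = 3.5, cz_4 = 2.75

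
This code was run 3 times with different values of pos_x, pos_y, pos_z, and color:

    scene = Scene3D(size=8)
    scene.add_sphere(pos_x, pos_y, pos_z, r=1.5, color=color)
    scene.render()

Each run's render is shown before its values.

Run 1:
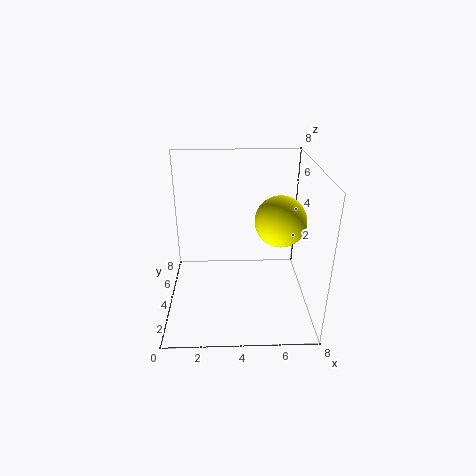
pos_x = 6.5; pos_y = 5; pos_z = 4.5; color = 'yellow'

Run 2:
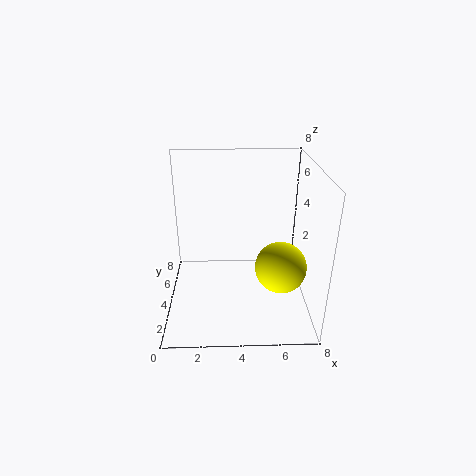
pos_x = 6.5; pos_y = 4; pos_z = 2; color = 'yellow'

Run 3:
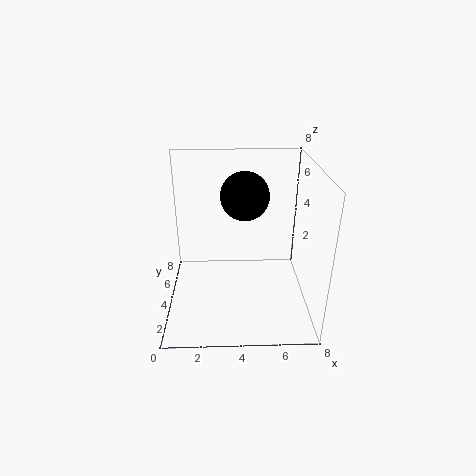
pos_x = 4.5; pos_y = 6.5; pos_z = 5.5; color = 'black'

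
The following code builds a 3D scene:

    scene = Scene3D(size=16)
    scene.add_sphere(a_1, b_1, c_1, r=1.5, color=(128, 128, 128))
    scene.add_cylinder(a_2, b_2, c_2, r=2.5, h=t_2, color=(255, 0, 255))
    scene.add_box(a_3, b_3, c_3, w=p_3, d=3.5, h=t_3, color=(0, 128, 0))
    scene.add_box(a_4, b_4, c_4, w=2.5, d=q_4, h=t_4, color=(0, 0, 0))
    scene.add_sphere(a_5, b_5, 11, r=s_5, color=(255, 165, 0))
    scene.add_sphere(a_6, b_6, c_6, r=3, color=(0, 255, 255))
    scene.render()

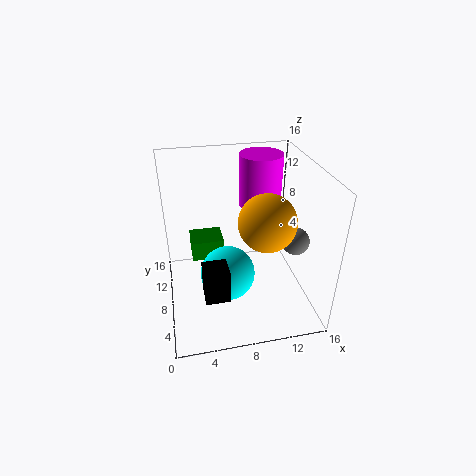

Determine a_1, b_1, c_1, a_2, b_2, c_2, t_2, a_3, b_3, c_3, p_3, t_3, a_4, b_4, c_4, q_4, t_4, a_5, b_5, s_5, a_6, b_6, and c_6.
a_1 = 14; b_1 = 6; c_1 = 8; a_2 = 11.5; b_2 = 12; c_2 = 10; t_2 = 6; a_3 = 3; b_3 = 11.5; c_3 = 3; p_3 = 4; t_3 = 2.5; a_4 = 3.5; b_4 = 2; c_4 = 4.5; q_4 = 2.5; t_4 = 3.5; a_5 = 10.5; b_5 = 5.5; s_5 = 3; a_6 = 6.5; b_6 = 6.5; c_6 = 4.5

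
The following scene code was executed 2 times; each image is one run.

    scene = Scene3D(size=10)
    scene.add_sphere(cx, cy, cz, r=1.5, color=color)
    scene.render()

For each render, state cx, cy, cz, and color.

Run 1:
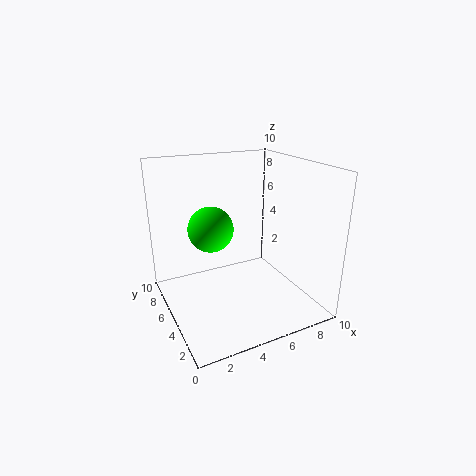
cx = 3; cy = 5; cz = 6; color = 'lime'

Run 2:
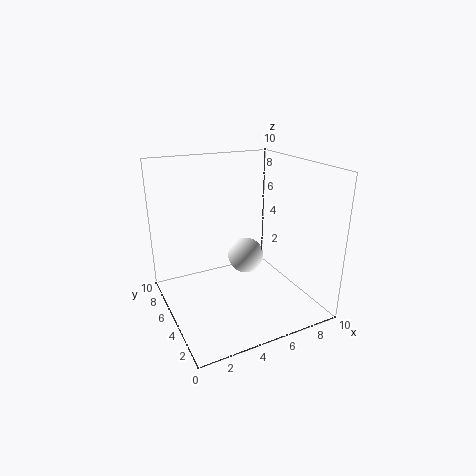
cx = 7.5; cy = 8.5; cz = 1.5; color = 'white'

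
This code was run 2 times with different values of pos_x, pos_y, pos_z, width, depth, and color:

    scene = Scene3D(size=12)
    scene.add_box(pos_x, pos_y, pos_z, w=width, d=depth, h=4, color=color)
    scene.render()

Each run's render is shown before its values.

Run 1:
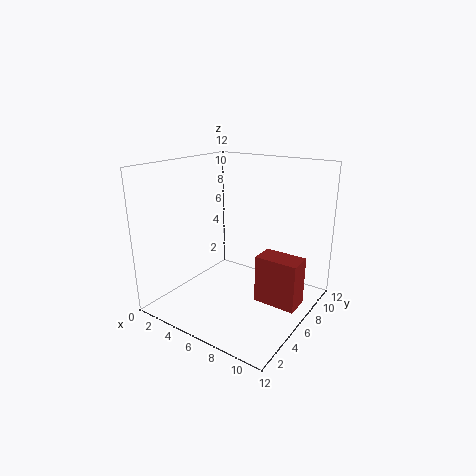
pos_x = 8, pos_y = 5.5, pos_z = 1, width = 3.5, depth = 2, color = 'brown'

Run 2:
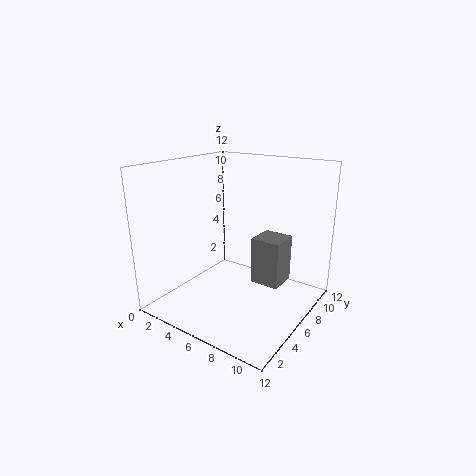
pos_x = 7, pos_y = 6.5, pos_z = 2, width = 2.5, depth = 2.5, color = 'gray'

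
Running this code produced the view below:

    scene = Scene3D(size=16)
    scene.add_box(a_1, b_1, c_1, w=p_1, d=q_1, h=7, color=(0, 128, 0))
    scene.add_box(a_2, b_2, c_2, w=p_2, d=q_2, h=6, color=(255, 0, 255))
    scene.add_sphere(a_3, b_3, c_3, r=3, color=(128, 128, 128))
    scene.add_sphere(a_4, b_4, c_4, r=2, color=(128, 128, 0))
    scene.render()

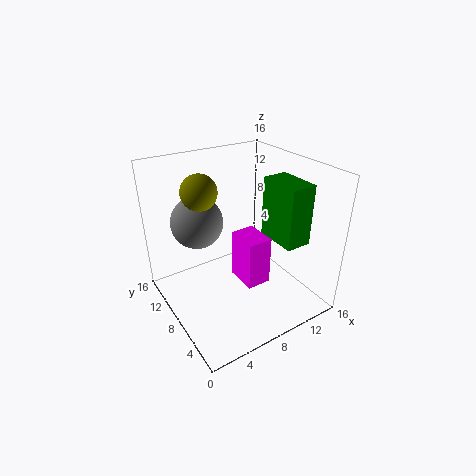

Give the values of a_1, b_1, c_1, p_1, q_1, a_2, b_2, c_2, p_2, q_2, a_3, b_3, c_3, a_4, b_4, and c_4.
a_1 = 12
b_1 = 4
c_1 = 7
p_1 = 3
q_1 = 5
a_2 = 9
b_2 = 7
c_2 = 1
p_2 = 3
q_2 = 4
a_3 = 5
b_3 = 12
c_3 = 9
a_4 = 5
b_4 = 11
c_4 = 13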